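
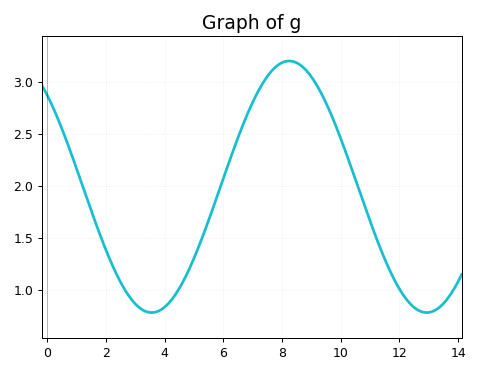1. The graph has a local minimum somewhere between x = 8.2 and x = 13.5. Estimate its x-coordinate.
13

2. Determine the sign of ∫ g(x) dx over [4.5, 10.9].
positive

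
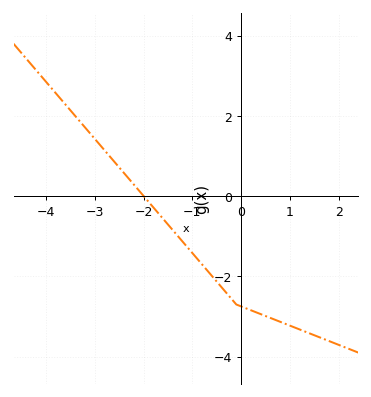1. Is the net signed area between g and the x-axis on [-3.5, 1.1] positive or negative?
negative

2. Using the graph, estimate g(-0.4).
-2.27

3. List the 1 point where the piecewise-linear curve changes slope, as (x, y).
(-0.1, -2.7)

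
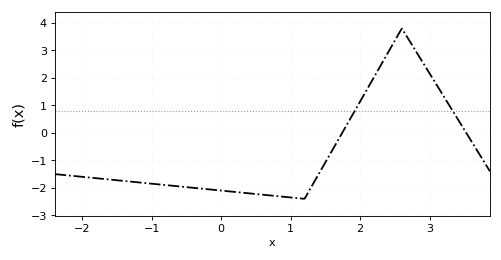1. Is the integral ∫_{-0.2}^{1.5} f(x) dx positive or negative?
negative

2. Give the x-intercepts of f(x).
1.7, 3.5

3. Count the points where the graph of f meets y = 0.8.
2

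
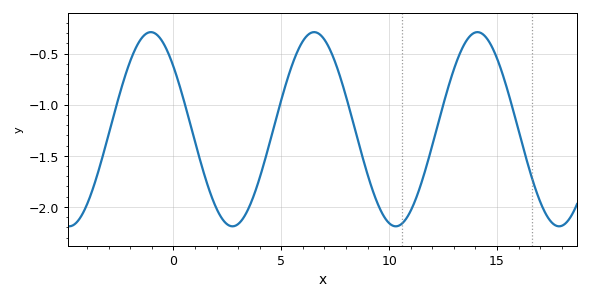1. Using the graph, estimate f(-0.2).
-0.516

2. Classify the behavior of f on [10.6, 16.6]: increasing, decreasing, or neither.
neither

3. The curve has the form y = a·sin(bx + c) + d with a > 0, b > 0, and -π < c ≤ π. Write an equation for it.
y = 0.95sin(0.83x + 2.44) - 1.24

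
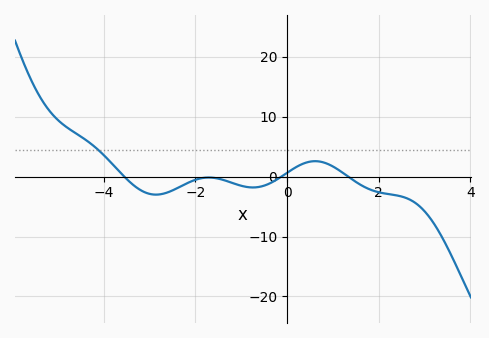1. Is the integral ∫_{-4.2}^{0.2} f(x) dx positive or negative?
negative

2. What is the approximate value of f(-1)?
-1.52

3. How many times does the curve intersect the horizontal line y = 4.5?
1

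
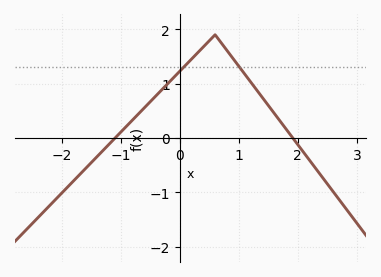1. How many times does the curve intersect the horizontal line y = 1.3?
2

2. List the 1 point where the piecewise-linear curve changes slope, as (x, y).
(0.6, 1.9)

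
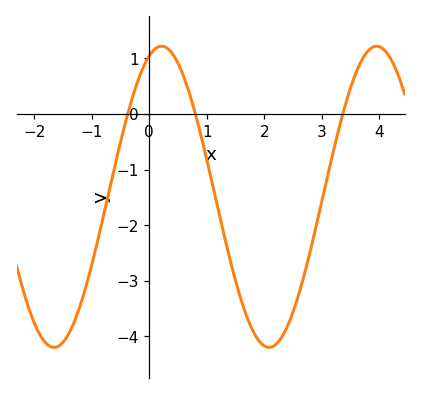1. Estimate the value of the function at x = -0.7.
-1.4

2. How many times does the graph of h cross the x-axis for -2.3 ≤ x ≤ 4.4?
3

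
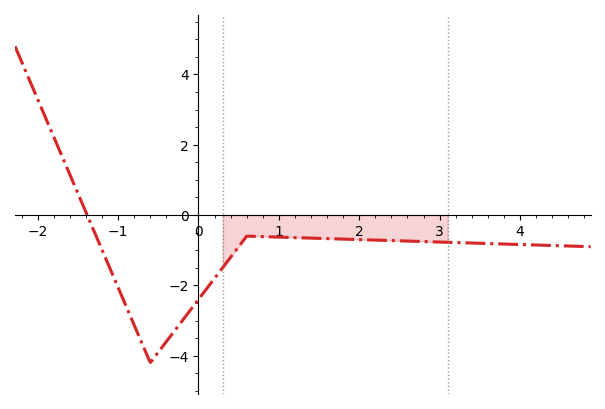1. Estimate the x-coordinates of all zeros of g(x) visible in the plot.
-1.39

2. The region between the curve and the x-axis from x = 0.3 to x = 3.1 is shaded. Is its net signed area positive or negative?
negative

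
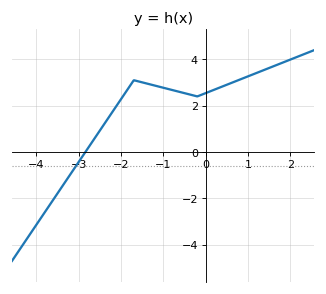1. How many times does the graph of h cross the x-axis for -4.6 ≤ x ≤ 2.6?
1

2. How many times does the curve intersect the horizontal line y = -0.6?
1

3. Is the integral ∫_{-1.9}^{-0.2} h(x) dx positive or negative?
positive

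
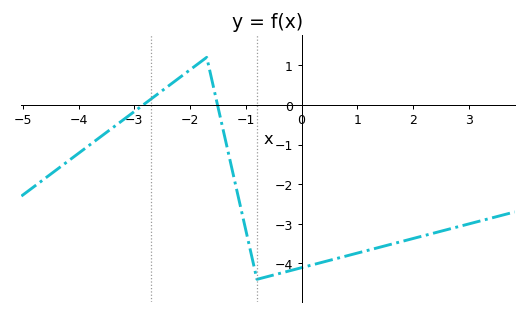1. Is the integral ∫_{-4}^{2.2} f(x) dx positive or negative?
negative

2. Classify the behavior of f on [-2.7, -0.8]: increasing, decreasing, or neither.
neither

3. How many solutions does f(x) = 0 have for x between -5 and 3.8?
2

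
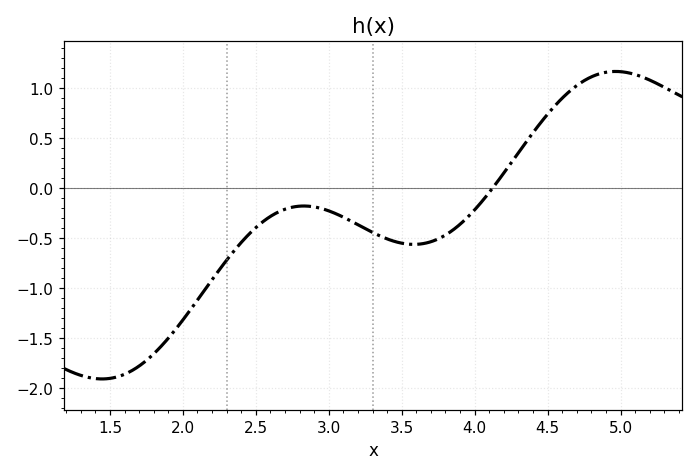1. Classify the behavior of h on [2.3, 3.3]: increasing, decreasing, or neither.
neither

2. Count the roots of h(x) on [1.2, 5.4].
1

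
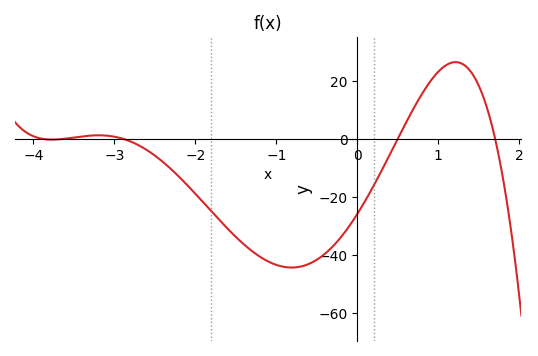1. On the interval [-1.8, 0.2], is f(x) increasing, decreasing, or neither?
neither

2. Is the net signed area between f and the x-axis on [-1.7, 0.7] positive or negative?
negative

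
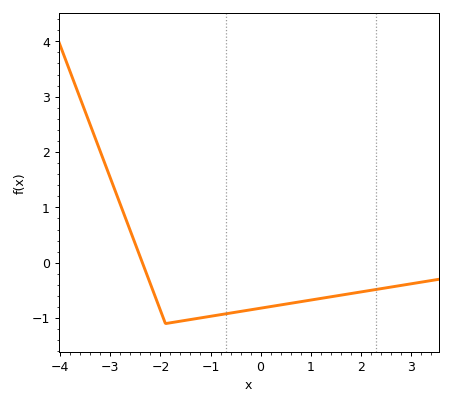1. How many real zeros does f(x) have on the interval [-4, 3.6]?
1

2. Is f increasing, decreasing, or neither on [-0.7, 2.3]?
increasing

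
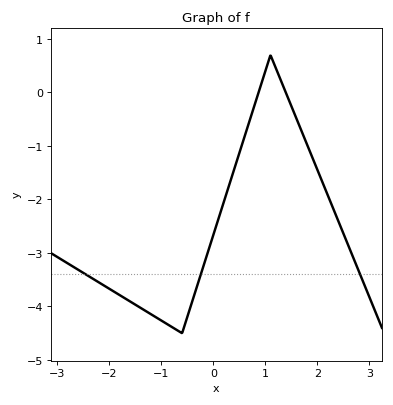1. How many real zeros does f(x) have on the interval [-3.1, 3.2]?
2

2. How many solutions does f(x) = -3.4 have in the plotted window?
3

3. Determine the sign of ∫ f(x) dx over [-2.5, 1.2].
negative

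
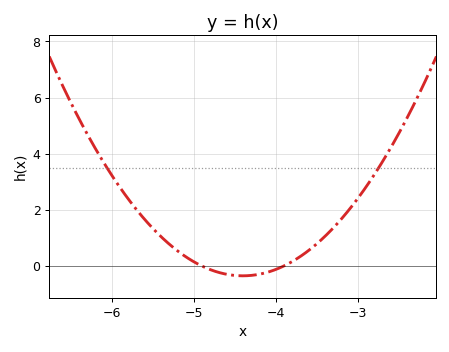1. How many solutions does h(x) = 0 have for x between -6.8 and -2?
2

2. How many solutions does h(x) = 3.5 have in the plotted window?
2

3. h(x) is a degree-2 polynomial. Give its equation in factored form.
y = 1.4(x + 4.9)(x + 3.9)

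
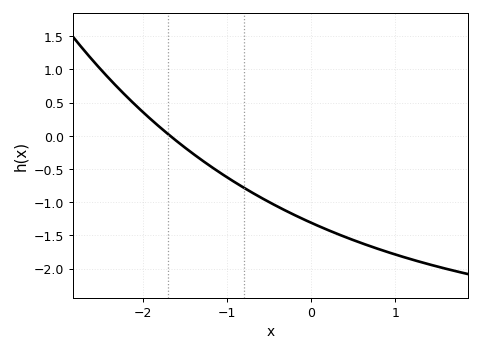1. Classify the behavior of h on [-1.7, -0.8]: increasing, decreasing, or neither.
decreasing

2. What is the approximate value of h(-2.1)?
0.45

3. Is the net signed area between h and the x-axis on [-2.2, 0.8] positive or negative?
negative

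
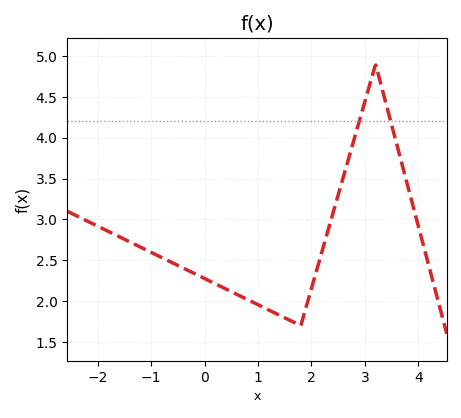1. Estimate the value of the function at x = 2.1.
2.4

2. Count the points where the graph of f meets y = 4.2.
2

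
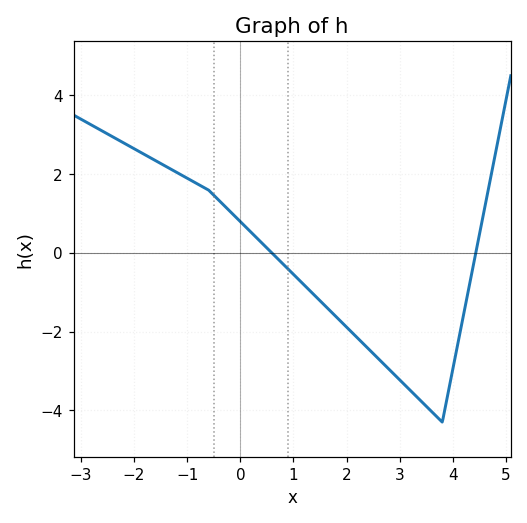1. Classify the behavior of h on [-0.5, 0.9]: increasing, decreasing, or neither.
decreasing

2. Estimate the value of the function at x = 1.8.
-1.6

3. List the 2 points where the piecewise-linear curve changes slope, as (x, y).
(-0.6, 1.6); (3.8, -4.3)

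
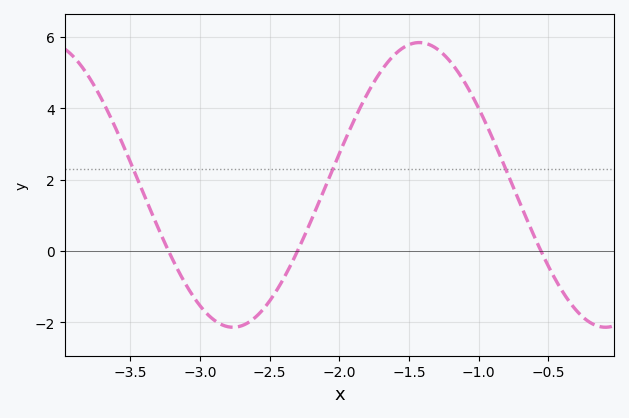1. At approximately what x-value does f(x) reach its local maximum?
-1.43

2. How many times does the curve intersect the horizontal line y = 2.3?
3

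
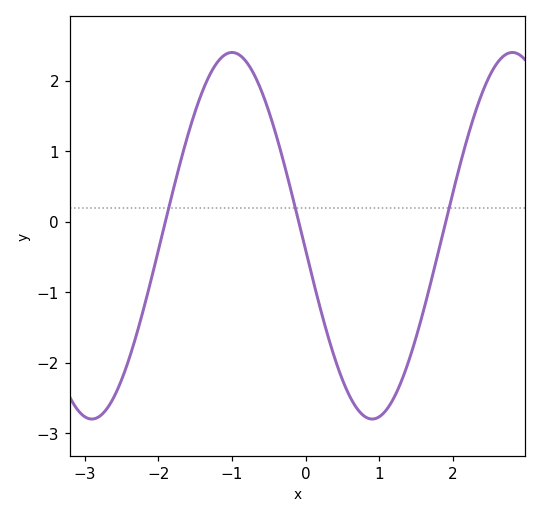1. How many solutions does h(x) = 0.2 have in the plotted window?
3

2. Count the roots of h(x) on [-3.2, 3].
3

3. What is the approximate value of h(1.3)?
-2.3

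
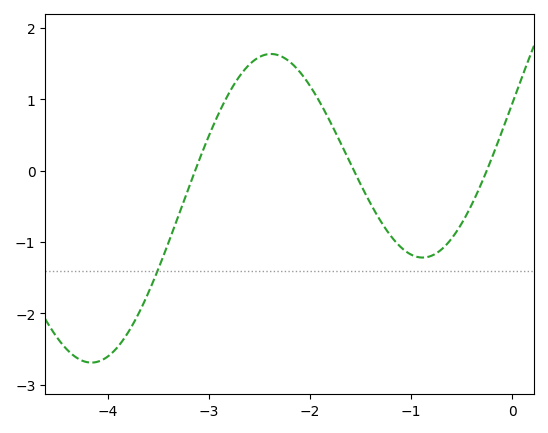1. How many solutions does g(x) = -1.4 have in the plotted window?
1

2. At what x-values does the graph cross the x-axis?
-3.1, -1.6, -0.3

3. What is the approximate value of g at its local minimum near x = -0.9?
-1.2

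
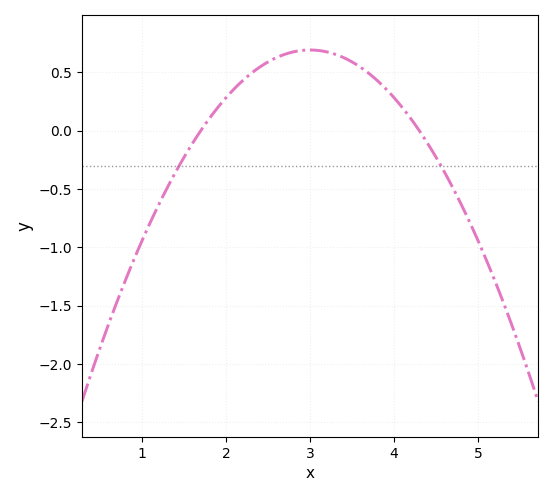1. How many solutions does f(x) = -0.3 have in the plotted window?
2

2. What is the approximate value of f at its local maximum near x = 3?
0.7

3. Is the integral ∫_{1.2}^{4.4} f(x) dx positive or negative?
positive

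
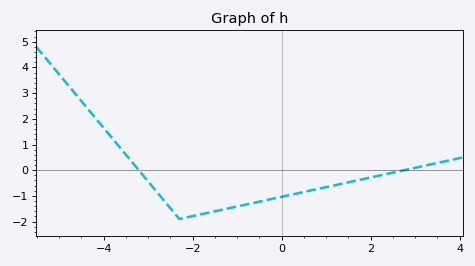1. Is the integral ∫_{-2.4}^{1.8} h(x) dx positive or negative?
negative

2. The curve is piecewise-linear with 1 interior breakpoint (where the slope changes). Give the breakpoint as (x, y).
(-2.3, -1.9)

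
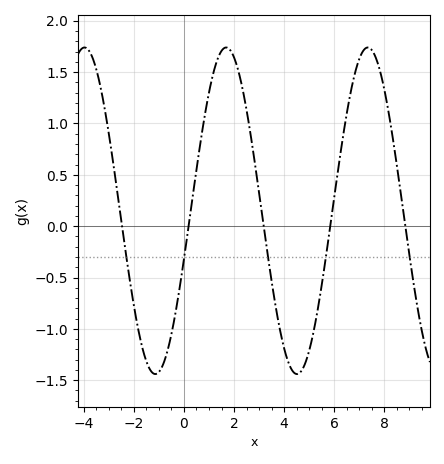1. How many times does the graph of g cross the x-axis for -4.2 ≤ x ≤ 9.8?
5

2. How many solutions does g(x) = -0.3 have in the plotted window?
5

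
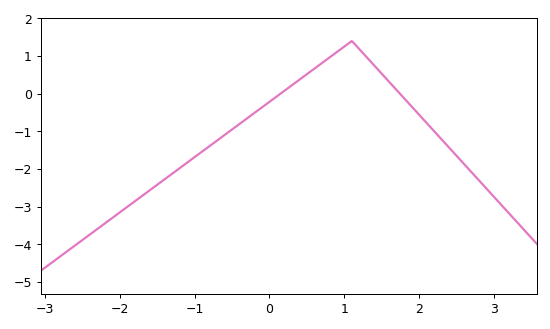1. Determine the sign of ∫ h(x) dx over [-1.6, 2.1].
negative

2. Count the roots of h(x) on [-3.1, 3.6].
2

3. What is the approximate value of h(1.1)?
1.4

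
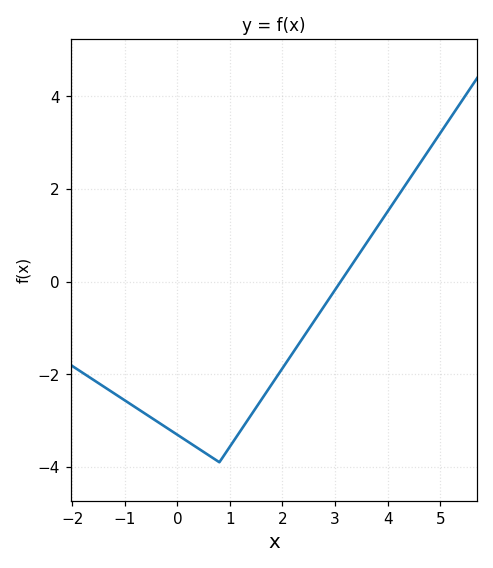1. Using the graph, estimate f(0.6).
-3.8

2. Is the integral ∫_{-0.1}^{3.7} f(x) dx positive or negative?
negative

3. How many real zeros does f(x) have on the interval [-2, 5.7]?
1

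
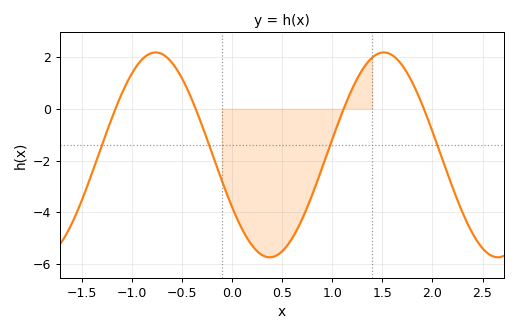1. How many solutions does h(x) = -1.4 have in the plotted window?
4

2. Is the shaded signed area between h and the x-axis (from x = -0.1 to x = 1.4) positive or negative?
negative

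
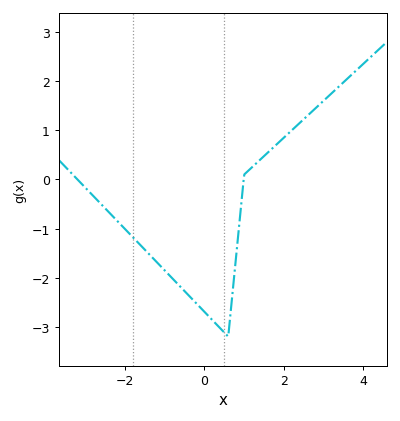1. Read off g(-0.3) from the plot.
-2.4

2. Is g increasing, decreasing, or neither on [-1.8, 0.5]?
decreasing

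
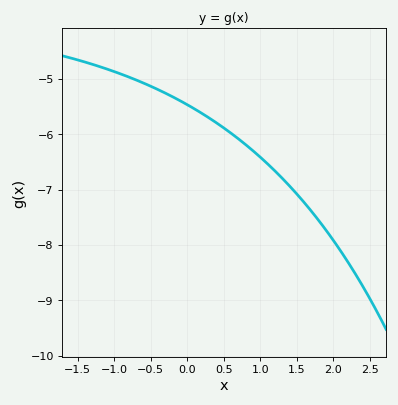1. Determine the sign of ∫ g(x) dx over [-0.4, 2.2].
negative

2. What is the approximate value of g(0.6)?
-6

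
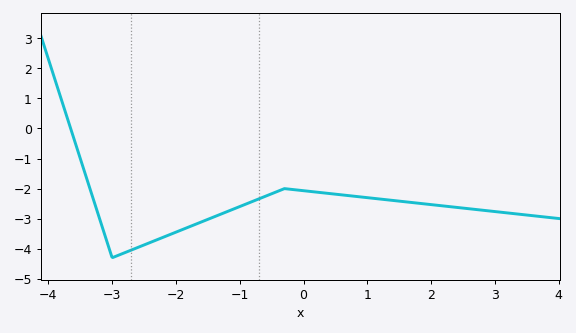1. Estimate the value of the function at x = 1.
-2.3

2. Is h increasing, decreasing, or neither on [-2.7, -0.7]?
increasing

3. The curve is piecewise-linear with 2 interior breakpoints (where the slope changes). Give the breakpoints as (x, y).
(-3, -4.3); (-0.3, -2)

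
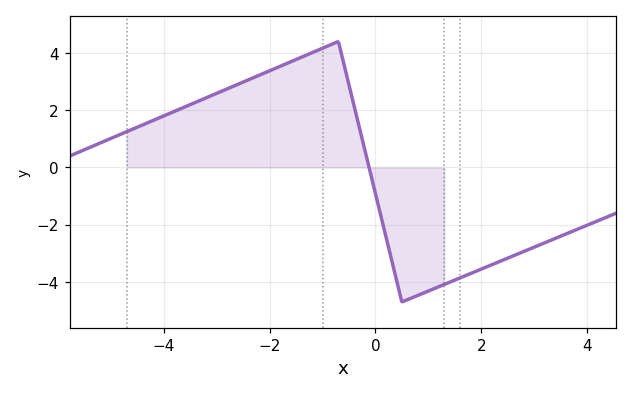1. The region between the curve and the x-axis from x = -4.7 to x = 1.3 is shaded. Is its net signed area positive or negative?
positive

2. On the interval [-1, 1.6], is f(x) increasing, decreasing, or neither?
neither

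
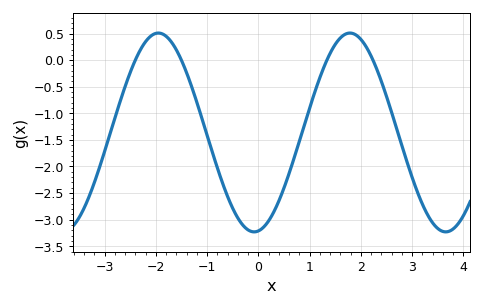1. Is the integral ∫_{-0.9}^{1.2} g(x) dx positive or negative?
negative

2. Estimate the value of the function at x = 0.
-3.2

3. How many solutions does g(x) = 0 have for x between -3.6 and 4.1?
4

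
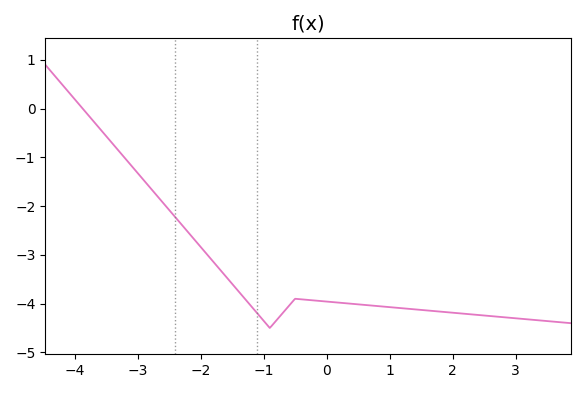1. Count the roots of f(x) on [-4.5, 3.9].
1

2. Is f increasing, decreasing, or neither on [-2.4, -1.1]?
decreasing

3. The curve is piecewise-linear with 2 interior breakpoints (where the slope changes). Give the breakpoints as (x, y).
(-0.9, -4.5); (-0.5, -3.9)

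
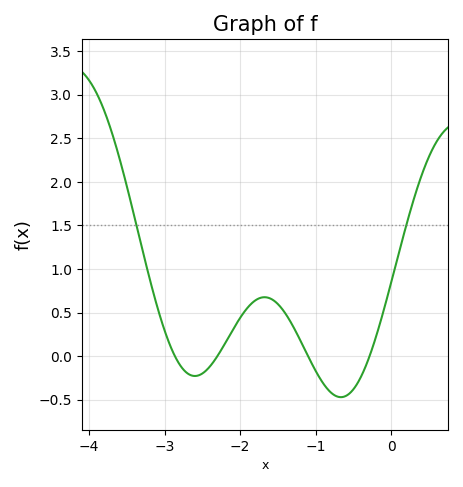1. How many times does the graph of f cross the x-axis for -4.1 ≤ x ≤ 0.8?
4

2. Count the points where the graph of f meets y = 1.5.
2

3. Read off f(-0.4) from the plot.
-0.233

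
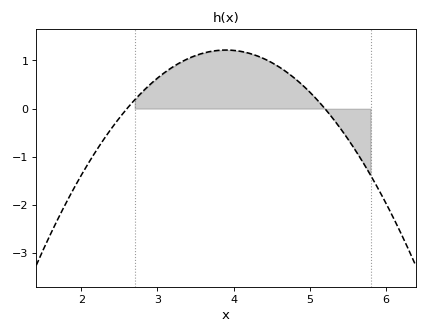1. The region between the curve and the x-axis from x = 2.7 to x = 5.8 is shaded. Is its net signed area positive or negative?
positive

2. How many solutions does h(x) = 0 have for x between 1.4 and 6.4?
2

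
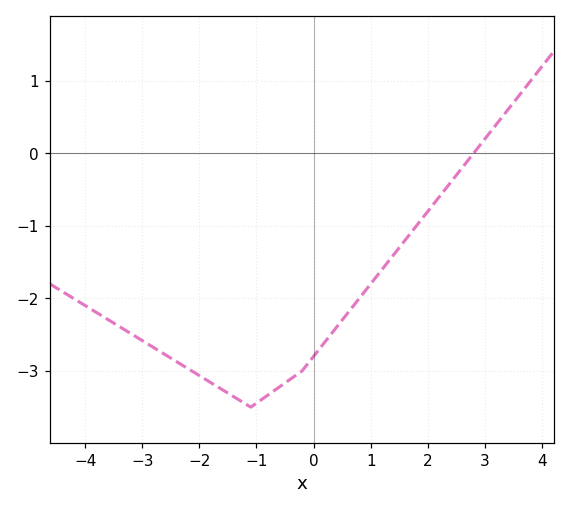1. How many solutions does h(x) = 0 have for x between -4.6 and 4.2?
1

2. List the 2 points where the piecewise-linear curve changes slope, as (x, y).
(-1.1, -3.5); (-0.2, -3)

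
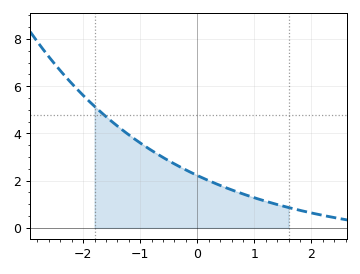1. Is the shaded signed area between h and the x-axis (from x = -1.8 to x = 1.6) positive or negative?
positive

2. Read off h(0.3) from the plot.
1.9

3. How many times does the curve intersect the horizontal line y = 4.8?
1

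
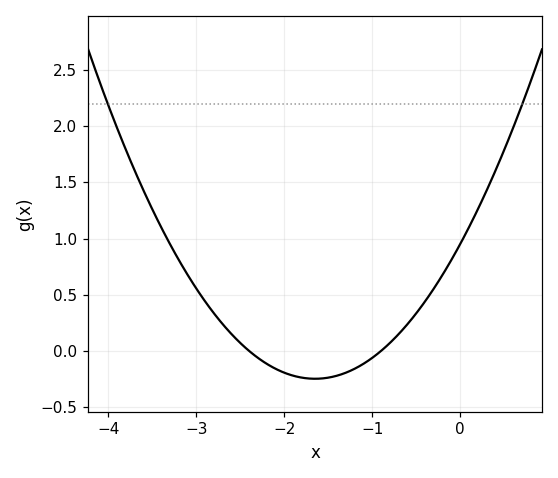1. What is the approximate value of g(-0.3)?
0.554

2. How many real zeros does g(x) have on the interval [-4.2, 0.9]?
2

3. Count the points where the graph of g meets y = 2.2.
2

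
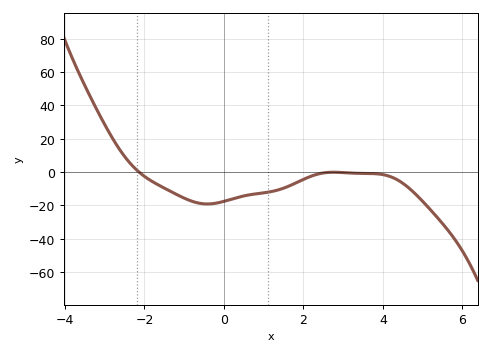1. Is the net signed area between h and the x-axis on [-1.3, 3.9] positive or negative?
negative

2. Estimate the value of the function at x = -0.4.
-19.1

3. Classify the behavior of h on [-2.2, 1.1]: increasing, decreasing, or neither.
neither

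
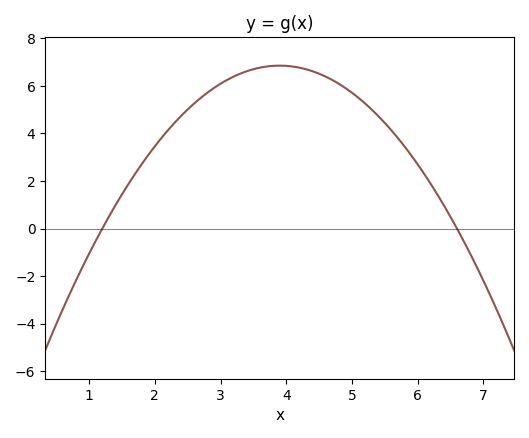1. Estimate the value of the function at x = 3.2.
6.4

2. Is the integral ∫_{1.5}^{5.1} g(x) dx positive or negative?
positive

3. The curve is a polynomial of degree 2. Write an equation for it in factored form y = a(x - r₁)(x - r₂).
y = -0.94(x - 1.2)(x - 6.6)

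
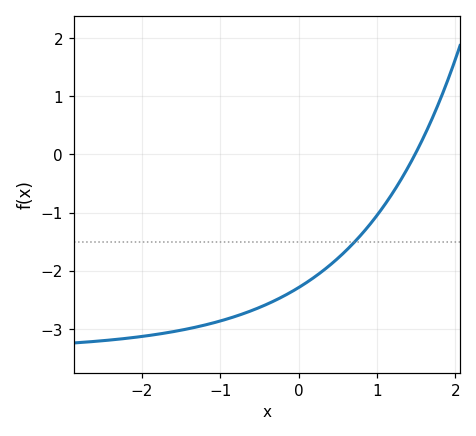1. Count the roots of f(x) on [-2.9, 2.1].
1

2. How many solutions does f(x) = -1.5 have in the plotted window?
1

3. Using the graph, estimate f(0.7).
-1.53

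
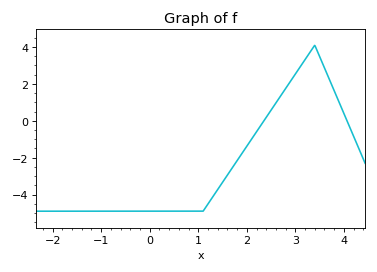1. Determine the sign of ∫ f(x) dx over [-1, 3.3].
negative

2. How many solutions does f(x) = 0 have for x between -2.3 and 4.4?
2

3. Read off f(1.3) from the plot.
-4.2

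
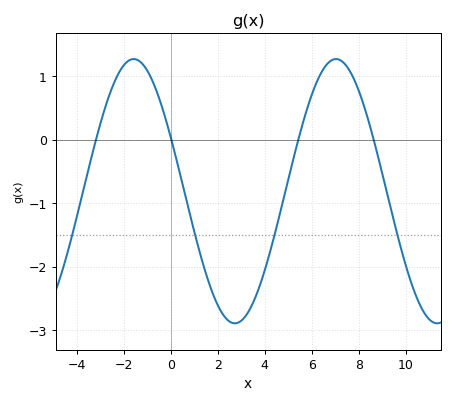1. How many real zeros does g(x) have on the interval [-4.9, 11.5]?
4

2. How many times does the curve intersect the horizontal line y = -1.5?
4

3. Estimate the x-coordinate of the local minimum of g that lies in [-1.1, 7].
2.8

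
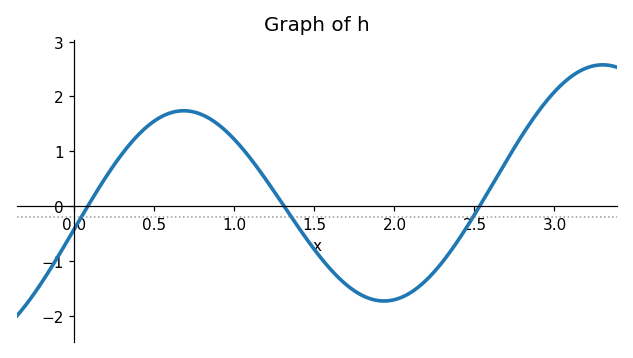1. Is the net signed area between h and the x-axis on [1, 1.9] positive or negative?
negative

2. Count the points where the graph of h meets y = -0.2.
3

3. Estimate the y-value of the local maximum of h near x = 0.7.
1.7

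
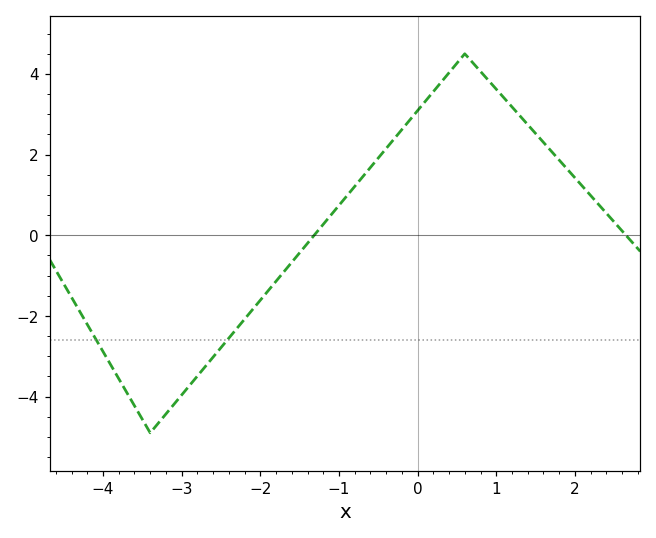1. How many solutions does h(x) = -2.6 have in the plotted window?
2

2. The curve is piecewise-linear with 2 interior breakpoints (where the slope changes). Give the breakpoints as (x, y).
(-3.4, -4.9); (0.6, 4.5)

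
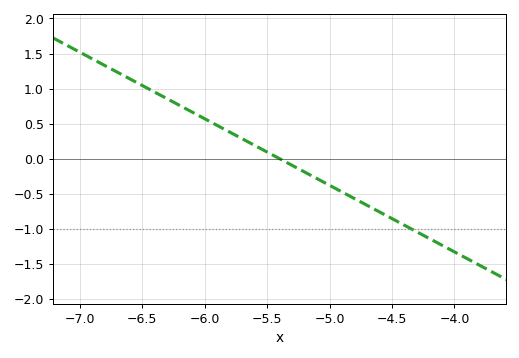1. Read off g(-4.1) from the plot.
-1.24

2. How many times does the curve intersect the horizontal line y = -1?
1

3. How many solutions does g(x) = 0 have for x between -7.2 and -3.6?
1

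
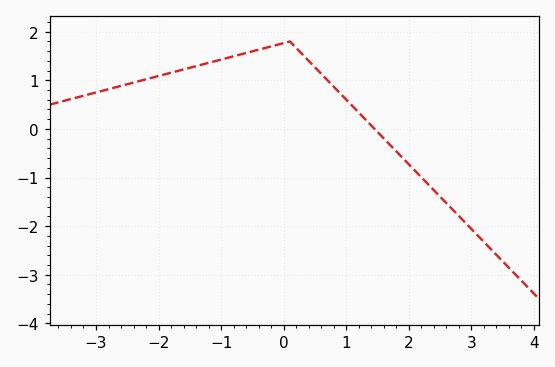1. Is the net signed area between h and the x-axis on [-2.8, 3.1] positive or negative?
positive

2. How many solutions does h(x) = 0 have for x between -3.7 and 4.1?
1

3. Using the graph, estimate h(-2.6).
0.886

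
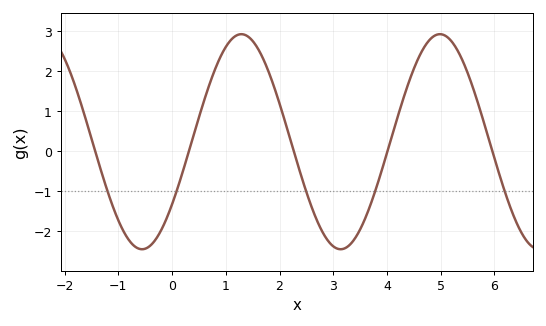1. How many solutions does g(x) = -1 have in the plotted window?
5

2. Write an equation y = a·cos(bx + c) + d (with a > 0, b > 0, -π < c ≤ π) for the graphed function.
y = 2.69cos(1.7x - 2.19) + 0.23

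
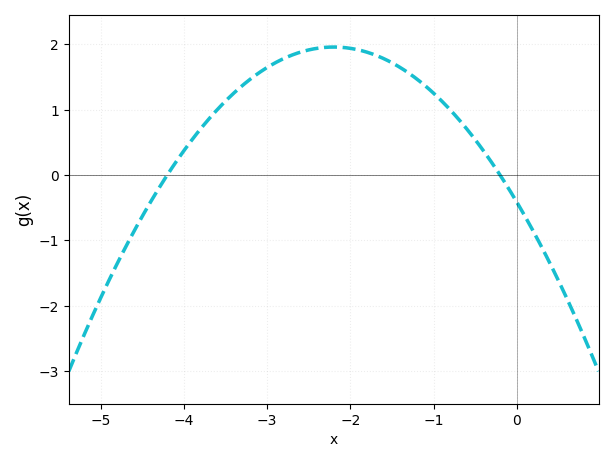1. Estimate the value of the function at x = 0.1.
-0.632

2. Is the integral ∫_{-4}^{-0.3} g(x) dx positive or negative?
positive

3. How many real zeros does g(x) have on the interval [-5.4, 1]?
2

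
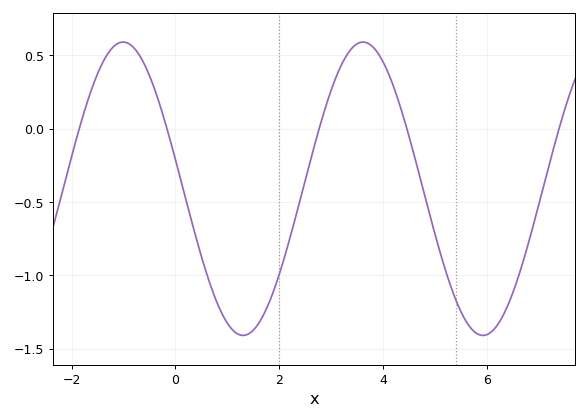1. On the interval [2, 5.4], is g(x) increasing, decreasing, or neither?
neither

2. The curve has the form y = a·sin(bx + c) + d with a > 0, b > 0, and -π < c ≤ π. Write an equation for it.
y = 1sin(1.4x + 2.9) - 0.41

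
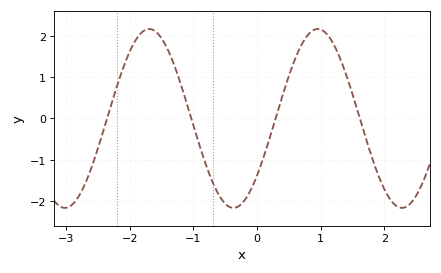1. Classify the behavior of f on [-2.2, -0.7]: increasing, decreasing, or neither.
neither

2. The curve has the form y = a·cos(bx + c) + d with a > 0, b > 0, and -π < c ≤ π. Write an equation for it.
y = 2.16cos(2.37x - 2.26) + 0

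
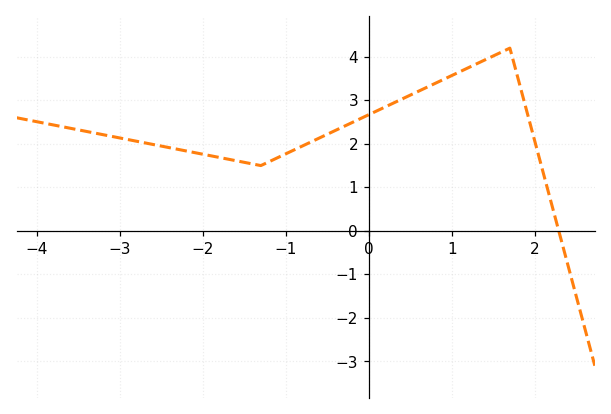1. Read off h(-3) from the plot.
2.14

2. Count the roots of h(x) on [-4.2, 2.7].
1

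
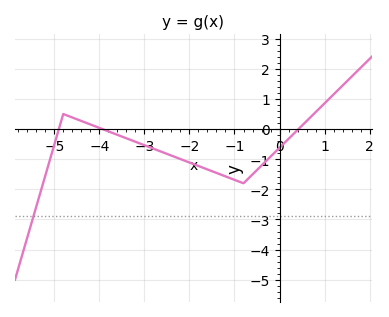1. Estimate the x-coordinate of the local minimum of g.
-0.8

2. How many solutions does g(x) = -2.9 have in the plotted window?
1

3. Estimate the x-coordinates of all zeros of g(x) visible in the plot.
-4.9, -3.93, 0.42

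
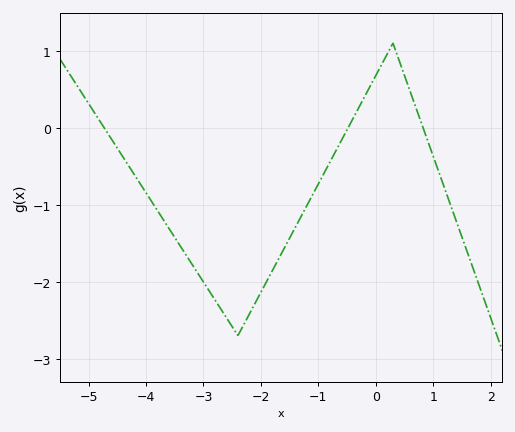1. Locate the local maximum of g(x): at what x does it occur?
0.2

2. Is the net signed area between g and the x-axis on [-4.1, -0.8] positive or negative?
negative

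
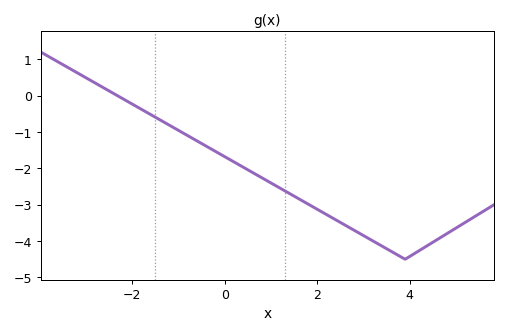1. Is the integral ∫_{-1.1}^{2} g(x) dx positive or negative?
negative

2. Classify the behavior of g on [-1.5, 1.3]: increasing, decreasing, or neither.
decreasing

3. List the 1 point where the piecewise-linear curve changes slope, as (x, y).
(3.9, -4.5)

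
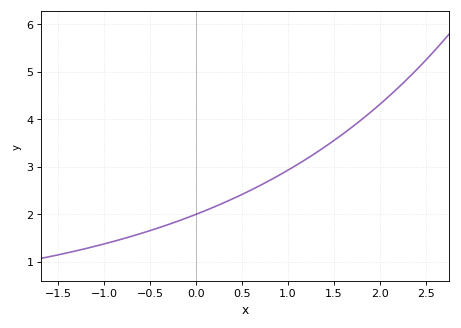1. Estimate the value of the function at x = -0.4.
1.7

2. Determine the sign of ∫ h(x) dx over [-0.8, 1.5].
positive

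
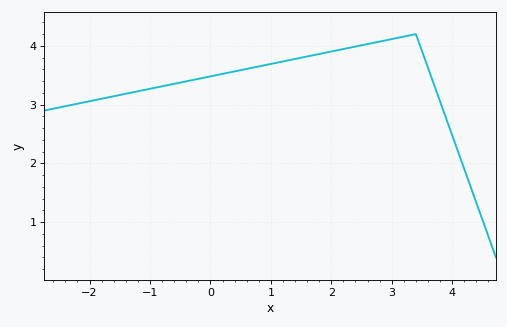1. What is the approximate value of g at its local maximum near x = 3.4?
4.2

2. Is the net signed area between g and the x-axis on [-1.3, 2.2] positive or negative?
positive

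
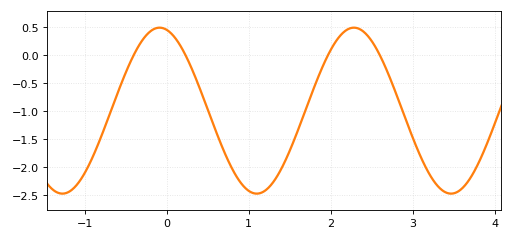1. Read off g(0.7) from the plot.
-1.7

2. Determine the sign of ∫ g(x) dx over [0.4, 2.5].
negative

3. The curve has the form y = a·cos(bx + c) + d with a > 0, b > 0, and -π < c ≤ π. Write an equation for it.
y = 1.48cos(2.6x + 0.23) - 0.99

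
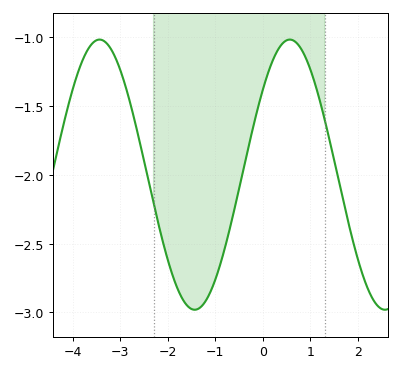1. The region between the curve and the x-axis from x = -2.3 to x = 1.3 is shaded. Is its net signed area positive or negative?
negative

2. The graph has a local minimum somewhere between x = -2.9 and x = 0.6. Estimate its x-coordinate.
-1.43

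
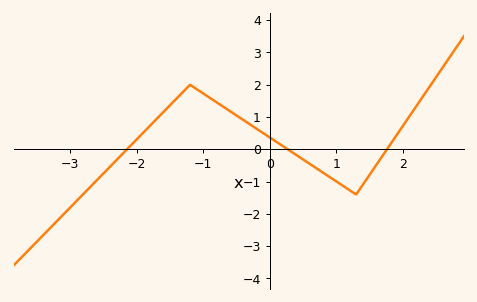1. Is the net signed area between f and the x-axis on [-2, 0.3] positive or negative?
positive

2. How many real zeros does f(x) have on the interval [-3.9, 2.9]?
3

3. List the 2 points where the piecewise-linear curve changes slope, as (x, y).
(-1.2, 2); (1.3, -1.4)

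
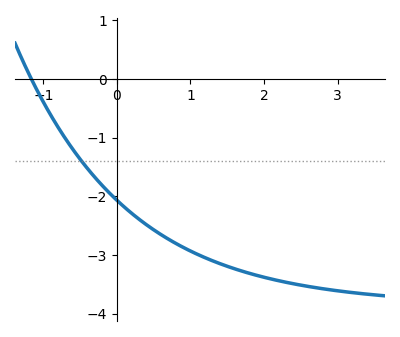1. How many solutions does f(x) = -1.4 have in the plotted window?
1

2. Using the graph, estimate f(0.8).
-2.8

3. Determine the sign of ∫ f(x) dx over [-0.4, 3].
negative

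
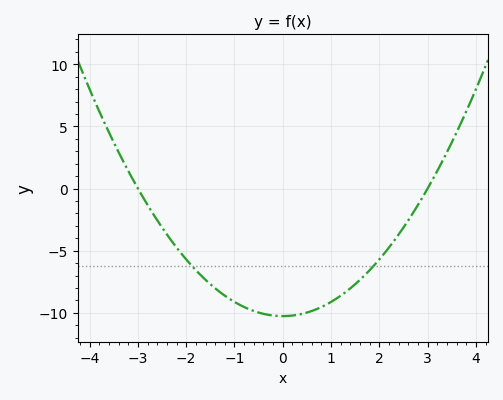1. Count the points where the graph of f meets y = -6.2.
2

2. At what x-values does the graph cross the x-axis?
-3, 3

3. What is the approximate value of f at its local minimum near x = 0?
-10.5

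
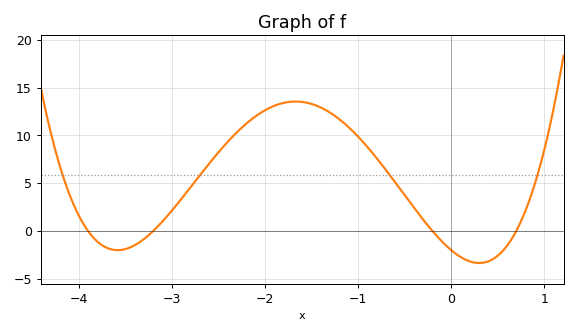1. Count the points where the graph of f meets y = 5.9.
4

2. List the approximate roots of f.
-3.9, -3.2, -0.2, 0.7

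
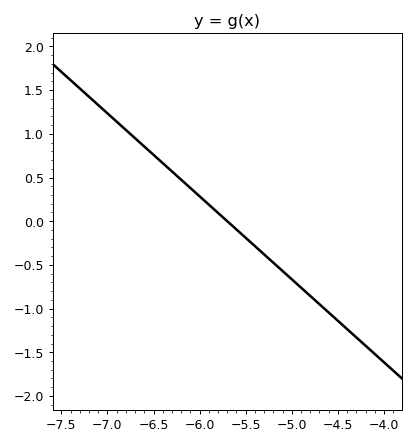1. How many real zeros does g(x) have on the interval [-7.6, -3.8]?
1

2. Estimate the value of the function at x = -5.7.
0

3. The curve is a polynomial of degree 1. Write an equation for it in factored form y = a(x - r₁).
y = -0.95(x + 5.7)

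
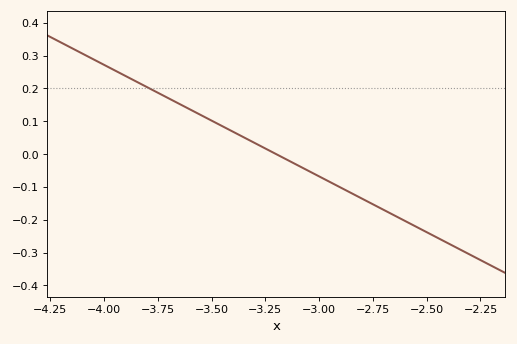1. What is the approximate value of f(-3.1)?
-0.034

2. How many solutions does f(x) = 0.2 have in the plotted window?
1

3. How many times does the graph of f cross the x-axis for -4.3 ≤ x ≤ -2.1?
1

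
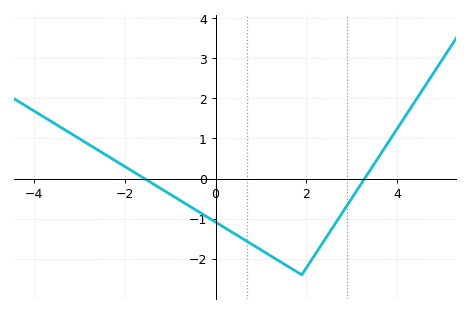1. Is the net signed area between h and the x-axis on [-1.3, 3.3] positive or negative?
negative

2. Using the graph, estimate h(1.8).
-2.33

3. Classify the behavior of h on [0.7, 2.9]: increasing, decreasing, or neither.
neither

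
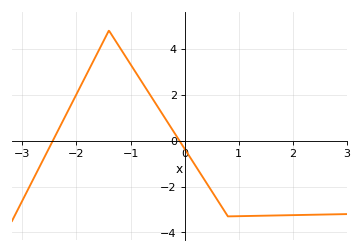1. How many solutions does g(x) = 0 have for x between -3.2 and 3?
2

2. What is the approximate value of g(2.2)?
-3.2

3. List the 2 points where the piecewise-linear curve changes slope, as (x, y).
(-1.4, 4.8); (0.8, -3.3)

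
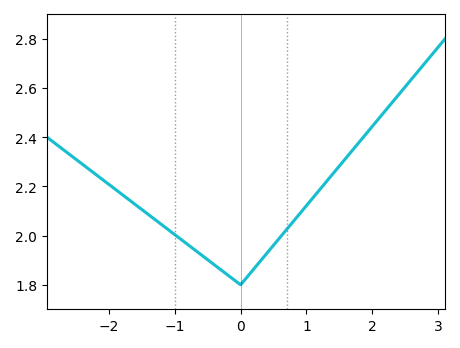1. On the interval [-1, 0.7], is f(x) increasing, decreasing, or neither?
neither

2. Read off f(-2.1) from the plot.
2.22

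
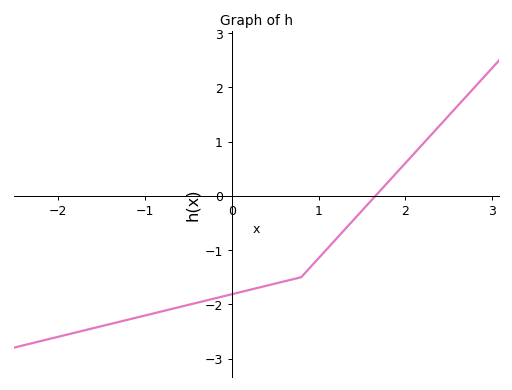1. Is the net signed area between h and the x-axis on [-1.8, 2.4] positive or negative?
negative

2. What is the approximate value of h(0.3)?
-1.7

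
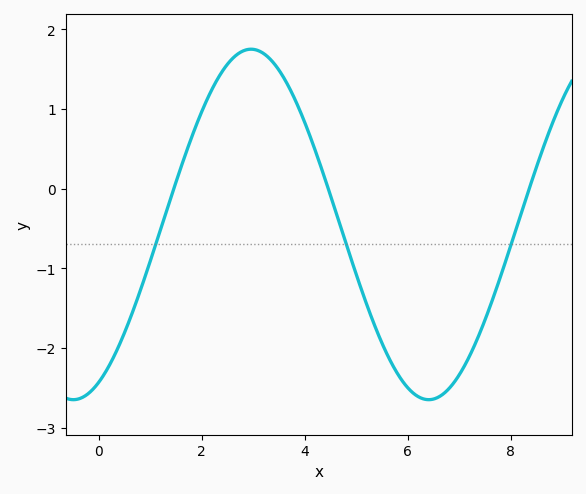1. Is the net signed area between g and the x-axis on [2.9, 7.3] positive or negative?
negative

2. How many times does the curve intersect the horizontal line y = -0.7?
3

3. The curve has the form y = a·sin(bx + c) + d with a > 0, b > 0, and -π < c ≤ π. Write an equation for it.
y = 2.2sin(0.91x - 1.12) - 0.45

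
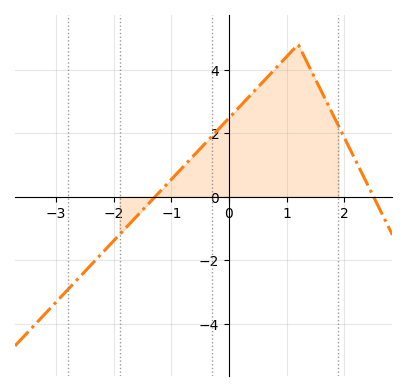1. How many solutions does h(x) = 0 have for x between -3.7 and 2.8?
2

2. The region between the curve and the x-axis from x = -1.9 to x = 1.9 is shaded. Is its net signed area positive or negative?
positive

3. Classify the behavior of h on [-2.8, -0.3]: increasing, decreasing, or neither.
increasing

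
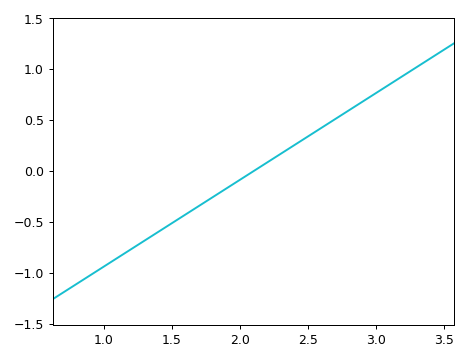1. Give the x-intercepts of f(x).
2.1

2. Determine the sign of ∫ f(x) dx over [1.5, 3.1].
positive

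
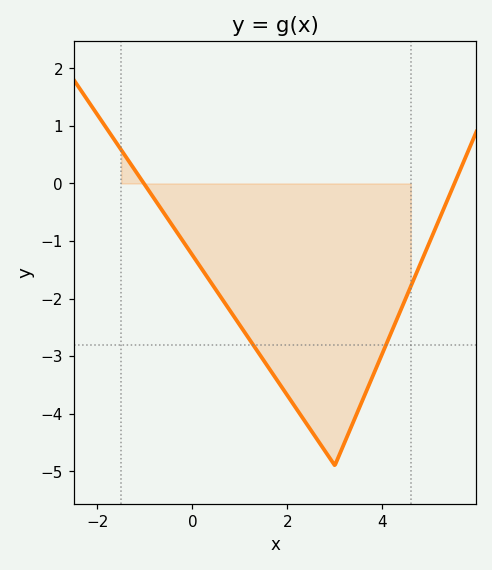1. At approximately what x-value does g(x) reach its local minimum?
3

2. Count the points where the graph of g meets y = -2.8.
2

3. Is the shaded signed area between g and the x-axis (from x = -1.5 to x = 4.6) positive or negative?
negative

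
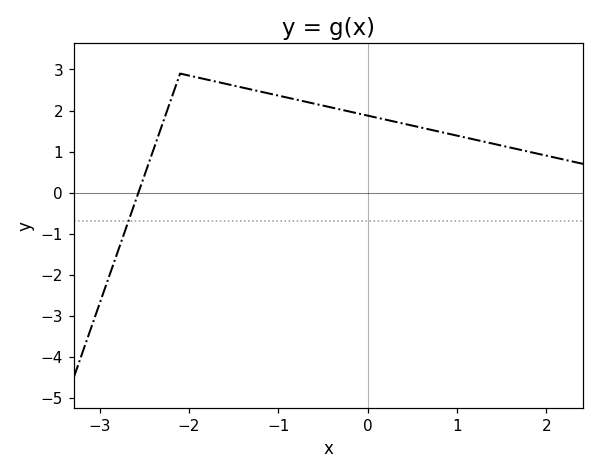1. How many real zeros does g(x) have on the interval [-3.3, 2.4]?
1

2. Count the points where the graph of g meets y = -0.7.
1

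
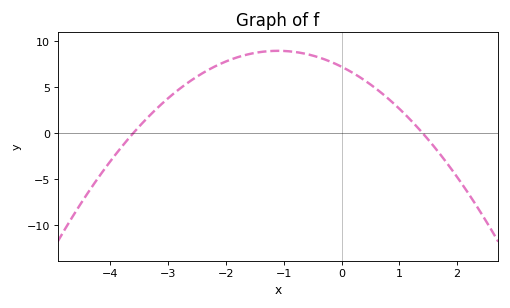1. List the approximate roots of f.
-3.6, 1.4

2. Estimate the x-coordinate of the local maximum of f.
-1.1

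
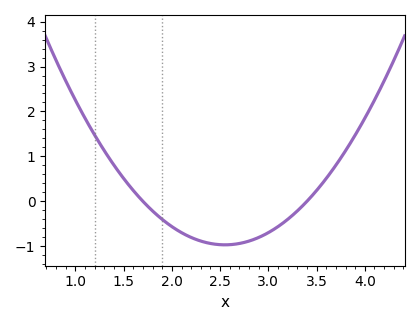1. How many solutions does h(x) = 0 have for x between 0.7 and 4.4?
2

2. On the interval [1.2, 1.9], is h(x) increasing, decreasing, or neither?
decreasing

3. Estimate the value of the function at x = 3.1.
-0.6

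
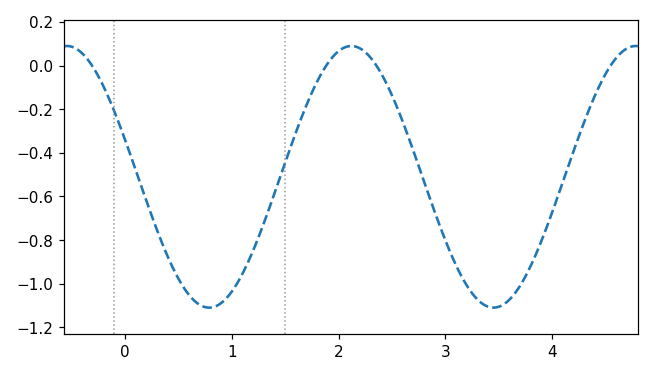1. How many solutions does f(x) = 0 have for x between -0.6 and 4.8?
4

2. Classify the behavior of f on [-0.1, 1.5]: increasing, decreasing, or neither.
neither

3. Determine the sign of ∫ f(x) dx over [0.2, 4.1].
negative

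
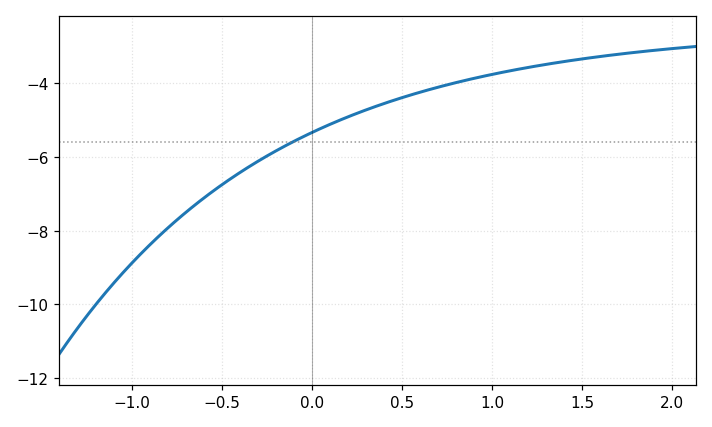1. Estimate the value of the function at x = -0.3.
-6.11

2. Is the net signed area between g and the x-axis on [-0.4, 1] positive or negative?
negative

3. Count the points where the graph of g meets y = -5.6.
1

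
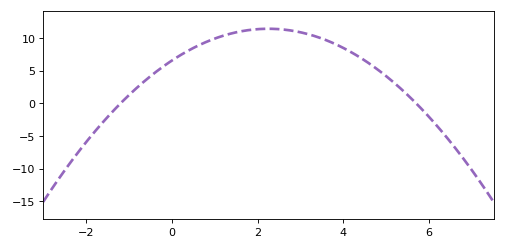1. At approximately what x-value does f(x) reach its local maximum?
2.25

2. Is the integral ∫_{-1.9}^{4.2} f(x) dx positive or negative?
positive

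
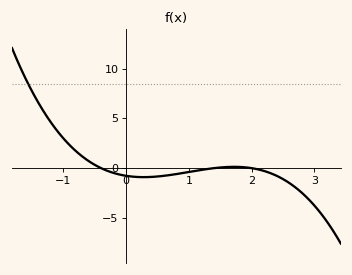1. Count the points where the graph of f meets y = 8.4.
1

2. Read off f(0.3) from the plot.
-1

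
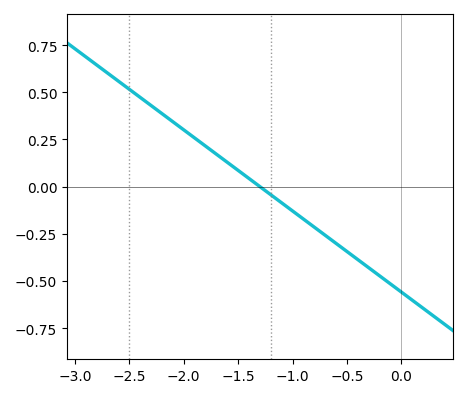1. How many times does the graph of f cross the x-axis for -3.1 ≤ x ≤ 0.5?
1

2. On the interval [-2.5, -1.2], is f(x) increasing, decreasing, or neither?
decreasing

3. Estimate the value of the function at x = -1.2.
-0.04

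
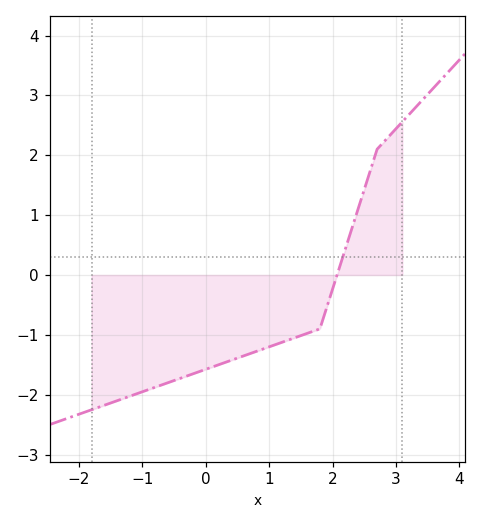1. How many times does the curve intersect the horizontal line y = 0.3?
1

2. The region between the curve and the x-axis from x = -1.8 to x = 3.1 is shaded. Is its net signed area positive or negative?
negative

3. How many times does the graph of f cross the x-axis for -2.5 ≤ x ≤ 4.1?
1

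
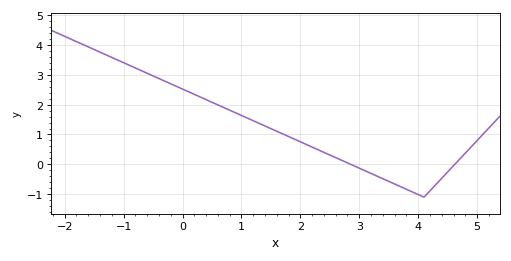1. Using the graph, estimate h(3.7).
-0.747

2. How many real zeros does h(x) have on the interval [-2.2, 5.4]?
2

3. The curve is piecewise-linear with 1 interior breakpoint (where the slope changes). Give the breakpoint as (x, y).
(4.1, -1.1)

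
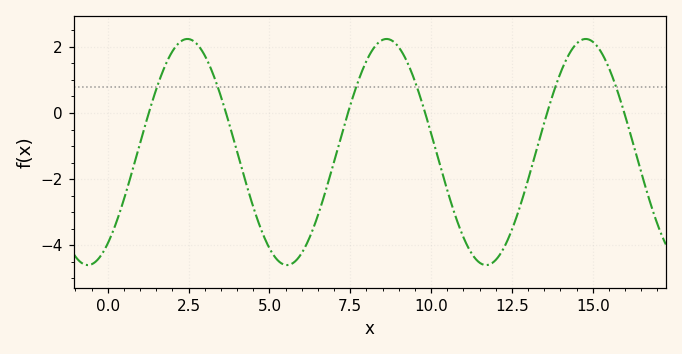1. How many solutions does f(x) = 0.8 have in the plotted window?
6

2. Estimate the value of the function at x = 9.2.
1.7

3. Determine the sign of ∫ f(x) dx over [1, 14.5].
negative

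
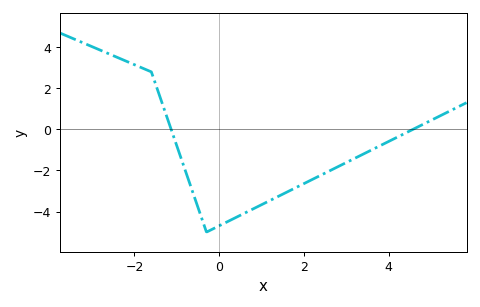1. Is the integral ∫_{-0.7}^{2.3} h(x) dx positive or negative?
negative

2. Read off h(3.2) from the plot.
-1.4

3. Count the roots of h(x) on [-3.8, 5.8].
2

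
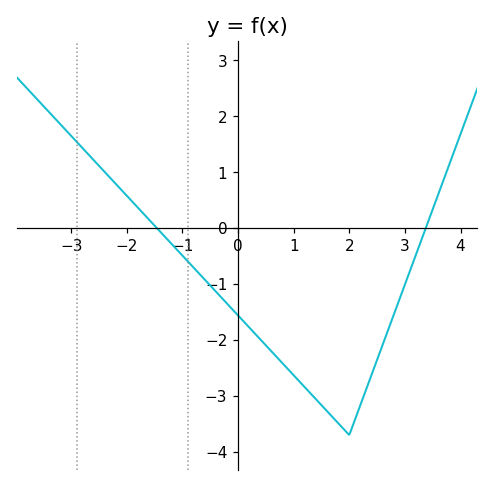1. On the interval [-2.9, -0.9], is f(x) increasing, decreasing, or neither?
decreasing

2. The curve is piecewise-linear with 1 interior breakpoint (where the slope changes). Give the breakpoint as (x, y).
(2, -3.7)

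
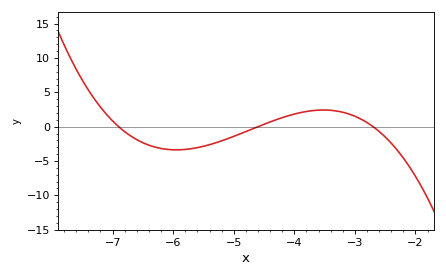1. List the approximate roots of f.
-6.9, -4.6, -2.7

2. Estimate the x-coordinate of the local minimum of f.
-5.95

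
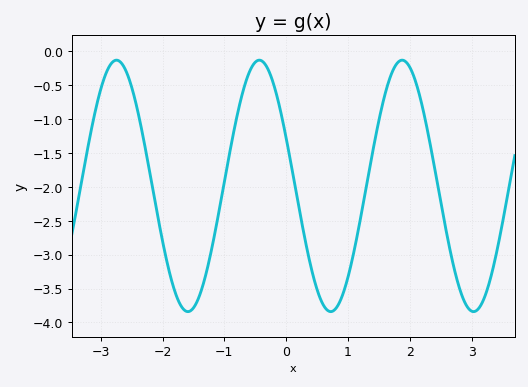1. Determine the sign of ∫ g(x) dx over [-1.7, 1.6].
negative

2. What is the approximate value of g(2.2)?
-0.8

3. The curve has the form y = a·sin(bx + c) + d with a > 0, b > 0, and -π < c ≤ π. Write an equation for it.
y = 1.85sin(2.7x + 2.8) - 1.99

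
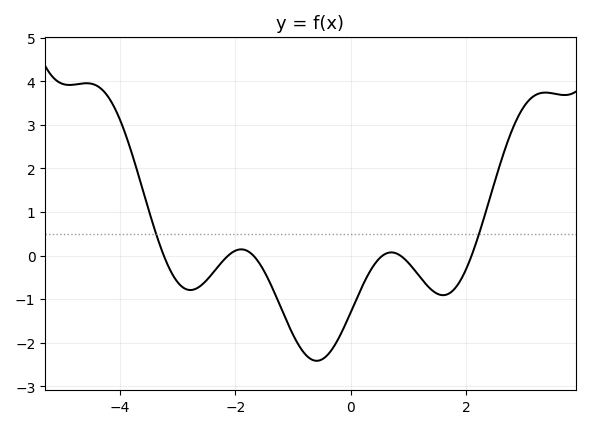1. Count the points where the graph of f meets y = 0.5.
2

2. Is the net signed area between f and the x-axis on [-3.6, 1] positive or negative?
negative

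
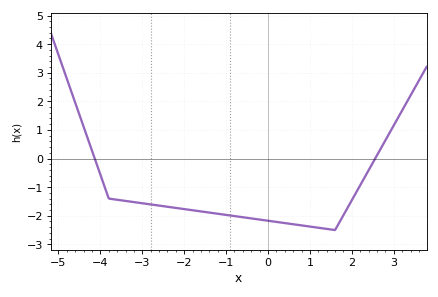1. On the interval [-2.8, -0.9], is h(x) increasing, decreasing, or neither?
decreasing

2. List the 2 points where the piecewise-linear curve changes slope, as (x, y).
(-3.8, -1.4); (1.6, -2.5)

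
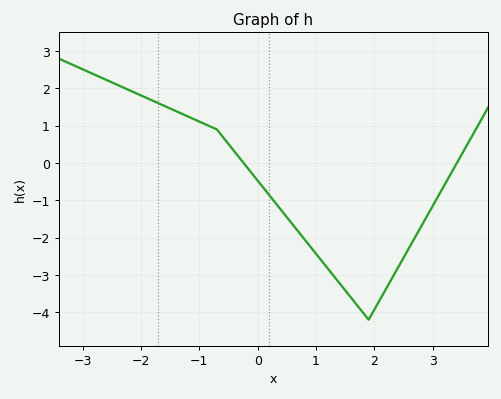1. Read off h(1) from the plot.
-2.4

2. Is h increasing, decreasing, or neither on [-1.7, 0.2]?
decreasing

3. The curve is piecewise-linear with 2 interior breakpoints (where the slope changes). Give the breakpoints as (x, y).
(-0.7, 0.9); (1.9, -4.2)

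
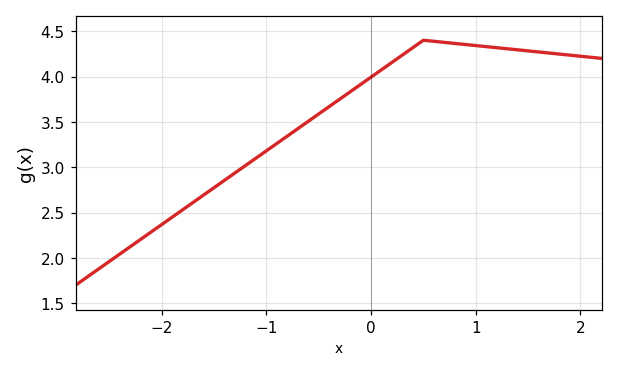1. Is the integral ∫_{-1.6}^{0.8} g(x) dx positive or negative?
positive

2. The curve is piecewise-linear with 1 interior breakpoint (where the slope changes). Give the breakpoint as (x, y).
(0.5, 4.4)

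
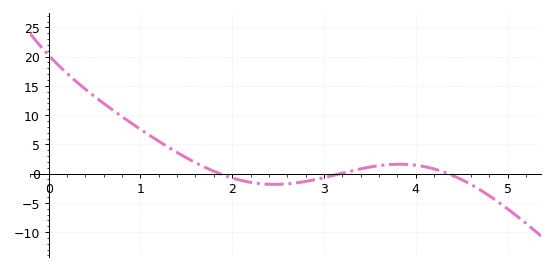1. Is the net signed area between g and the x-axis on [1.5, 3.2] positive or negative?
negative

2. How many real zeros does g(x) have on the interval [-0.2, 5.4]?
3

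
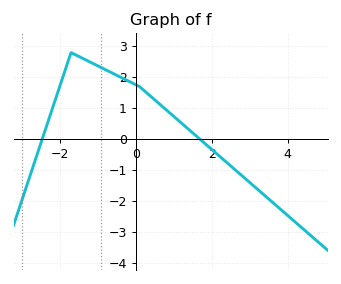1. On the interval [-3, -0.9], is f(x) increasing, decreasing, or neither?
neither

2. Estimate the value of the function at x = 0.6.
1.16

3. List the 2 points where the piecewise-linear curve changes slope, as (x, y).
(-1.7, 2.8); (0.1, 1.7)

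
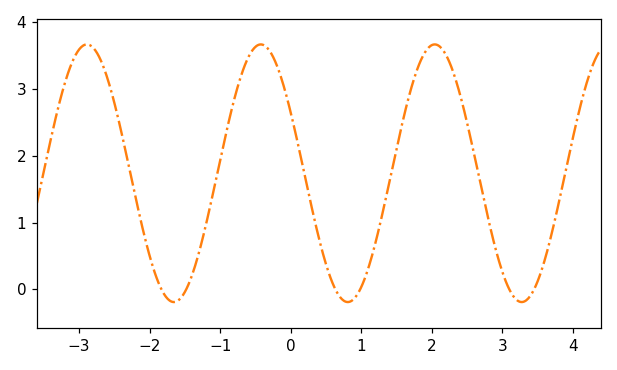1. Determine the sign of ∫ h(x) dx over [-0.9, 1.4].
positive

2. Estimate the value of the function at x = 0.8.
-0.19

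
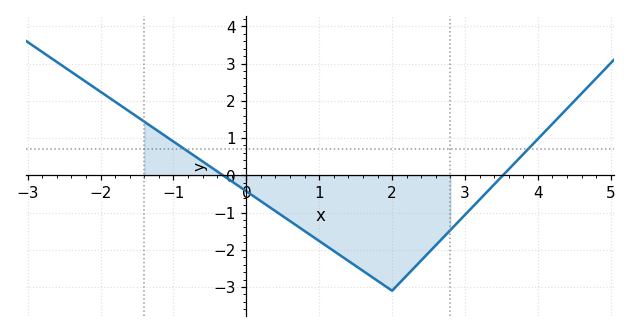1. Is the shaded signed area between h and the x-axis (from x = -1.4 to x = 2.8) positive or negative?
negative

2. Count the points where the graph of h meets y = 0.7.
2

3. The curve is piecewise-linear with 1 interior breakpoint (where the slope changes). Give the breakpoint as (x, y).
(2, -3.1)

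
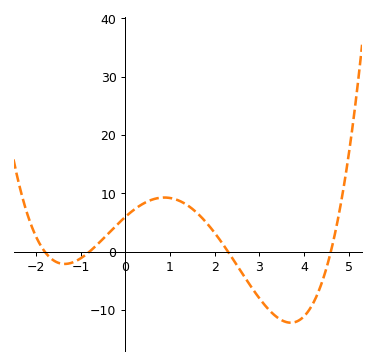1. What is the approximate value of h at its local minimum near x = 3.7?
-12.2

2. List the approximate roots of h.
-1.8, -0.8, 2.3, 4.6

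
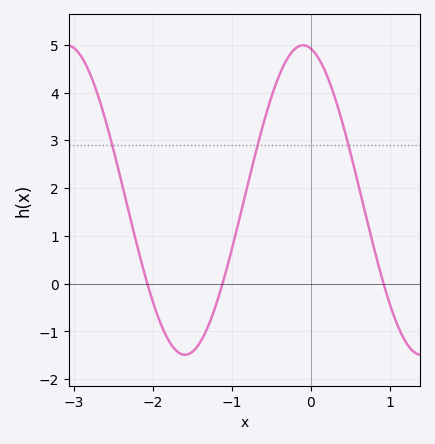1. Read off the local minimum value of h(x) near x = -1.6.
-1.5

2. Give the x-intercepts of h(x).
-2.1, -1.1, 0.9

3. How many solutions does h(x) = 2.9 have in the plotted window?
3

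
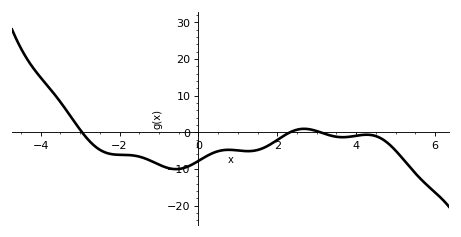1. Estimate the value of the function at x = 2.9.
1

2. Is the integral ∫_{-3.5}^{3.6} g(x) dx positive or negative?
negative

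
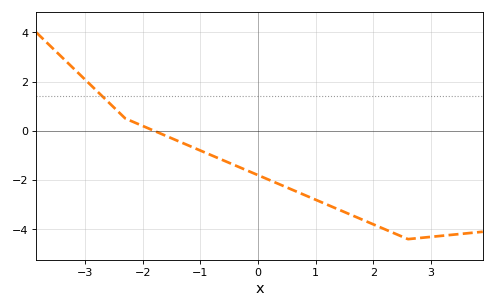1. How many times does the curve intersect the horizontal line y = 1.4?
1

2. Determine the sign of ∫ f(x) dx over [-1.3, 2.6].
negative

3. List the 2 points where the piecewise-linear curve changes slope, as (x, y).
(-2.3, 0.5); (2.6, -4.4)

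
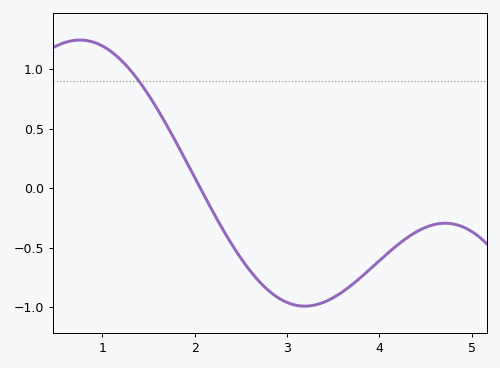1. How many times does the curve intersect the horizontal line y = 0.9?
1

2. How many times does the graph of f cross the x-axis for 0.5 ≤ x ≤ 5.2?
1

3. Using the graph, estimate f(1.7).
0.55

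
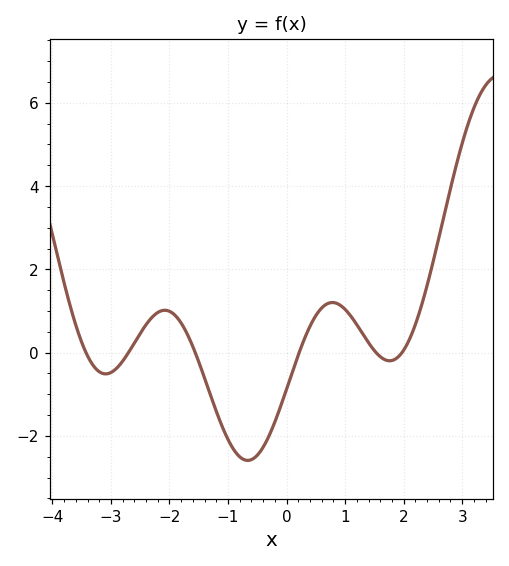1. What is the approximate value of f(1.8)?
-0.2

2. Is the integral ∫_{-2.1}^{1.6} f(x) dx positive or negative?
negative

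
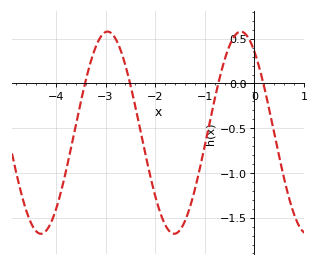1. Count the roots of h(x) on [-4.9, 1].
4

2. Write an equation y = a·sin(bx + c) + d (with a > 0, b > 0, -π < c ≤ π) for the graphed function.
y = 1.13sin(2.34x + 2.21) - 0.55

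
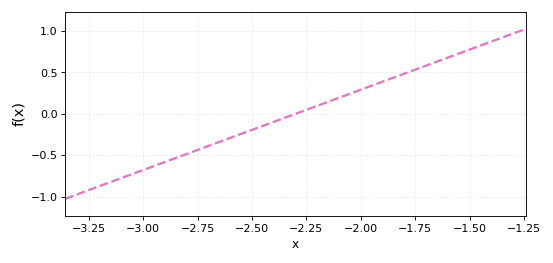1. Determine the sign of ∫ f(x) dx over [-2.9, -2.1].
negative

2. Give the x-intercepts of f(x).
-2.3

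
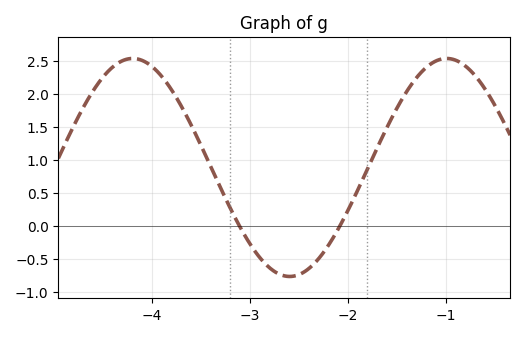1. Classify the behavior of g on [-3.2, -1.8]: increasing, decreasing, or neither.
neither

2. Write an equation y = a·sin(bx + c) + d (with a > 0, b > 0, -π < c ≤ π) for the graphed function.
y = 1.65sin(2x - 2.8) + 0.89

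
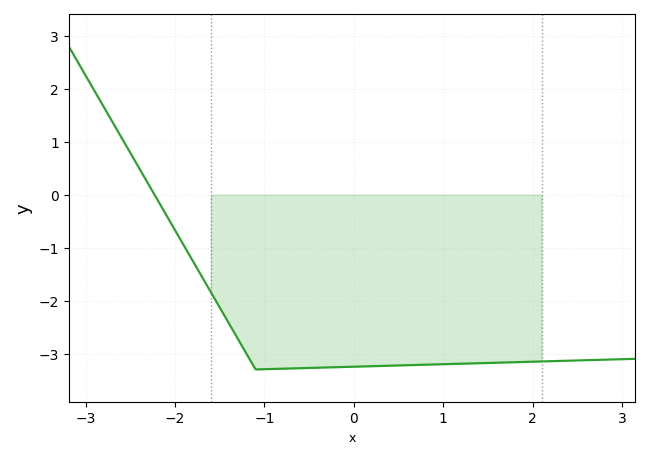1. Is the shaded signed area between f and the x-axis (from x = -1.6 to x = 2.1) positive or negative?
negative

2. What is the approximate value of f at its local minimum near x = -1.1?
-3.3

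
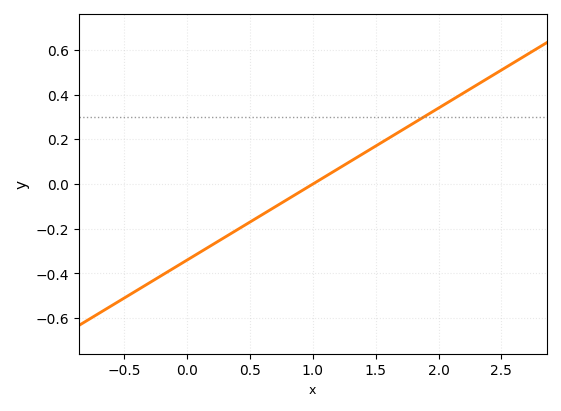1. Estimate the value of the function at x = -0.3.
-0.44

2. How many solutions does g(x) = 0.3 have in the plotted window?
1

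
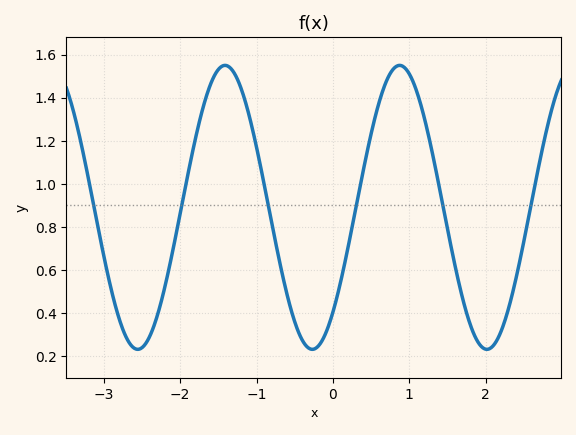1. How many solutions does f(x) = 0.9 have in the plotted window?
6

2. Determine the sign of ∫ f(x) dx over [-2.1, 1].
positive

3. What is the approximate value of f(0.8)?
1.54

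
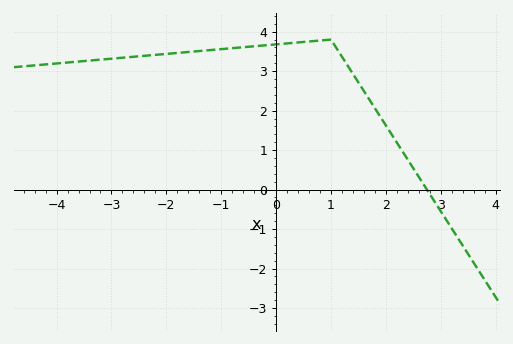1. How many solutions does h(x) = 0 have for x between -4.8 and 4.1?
1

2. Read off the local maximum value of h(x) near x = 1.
3.8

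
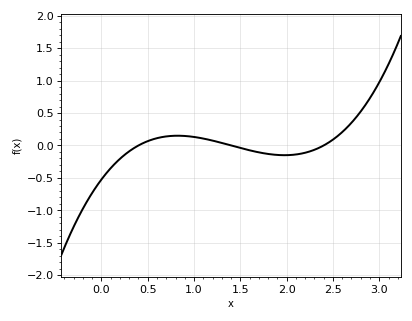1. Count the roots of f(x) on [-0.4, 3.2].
3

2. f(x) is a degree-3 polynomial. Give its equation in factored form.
y = 0.39(x - 0.4)(x - 1.4)(x - 2.4)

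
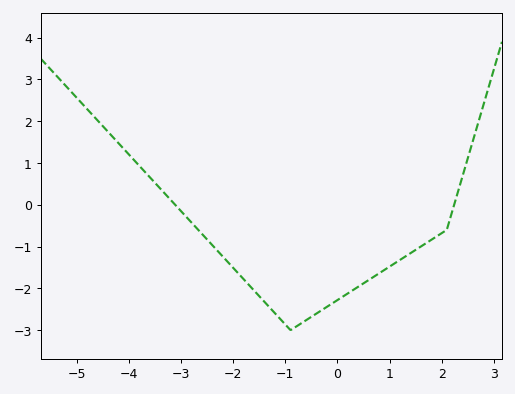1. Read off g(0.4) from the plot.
-2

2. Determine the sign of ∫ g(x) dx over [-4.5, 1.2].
negative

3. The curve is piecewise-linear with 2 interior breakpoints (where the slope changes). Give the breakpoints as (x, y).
(-0.9, -3); (2.1, -0.6)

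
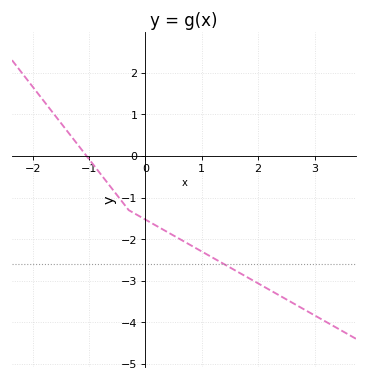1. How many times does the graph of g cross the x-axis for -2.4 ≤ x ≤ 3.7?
1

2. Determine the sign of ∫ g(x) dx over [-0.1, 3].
negative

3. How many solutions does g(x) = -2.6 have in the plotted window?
1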